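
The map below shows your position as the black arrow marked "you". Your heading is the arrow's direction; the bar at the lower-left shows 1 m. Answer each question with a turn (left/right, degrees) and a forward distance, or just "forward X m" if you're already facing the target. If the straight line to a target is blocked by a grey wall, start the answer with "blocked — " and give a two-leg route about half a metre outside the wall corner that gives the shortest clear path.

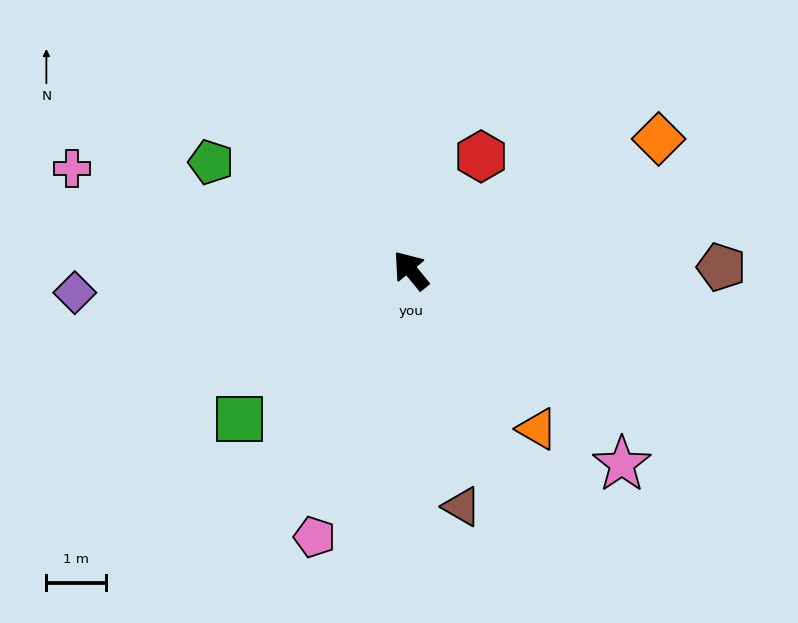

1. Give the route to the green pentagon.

turn left 22°, forward 3.8 m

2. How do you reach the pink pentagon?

turn left 121°, forward 4.8 m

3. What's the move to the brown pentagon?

turn right 129°, forward 5.2 m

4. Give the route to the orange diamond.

turn right 101°, forward 4.7 m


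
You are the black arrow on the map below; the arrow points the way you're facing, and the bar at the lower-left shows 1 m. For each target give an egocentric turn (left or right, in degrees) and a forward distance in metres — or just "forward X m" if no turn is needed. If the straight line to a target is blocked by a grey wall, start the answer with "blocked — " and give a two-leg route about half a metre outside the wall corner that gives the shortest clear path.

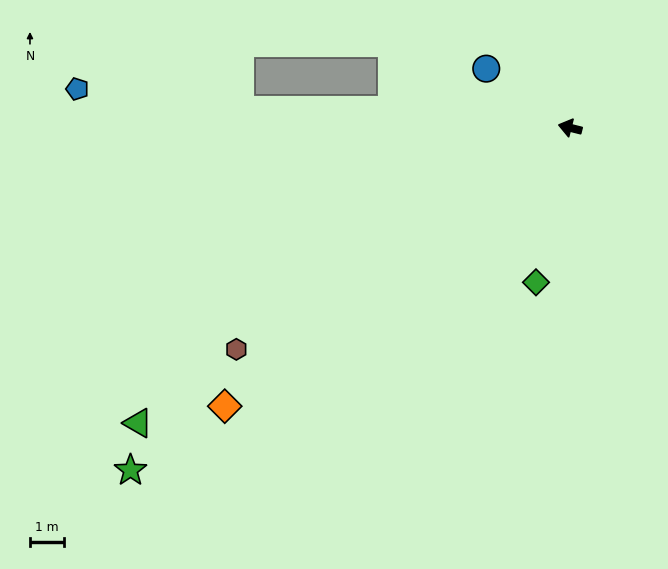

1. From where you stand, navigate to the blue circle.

turn right 21°, forward 3.1 m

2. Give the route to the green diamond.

turn left 92°, forward 4.7 m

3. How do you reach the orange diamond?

turn left 53°, forward 13.2 m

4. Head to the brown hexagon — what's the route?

turn left 48°, forward 11.9 m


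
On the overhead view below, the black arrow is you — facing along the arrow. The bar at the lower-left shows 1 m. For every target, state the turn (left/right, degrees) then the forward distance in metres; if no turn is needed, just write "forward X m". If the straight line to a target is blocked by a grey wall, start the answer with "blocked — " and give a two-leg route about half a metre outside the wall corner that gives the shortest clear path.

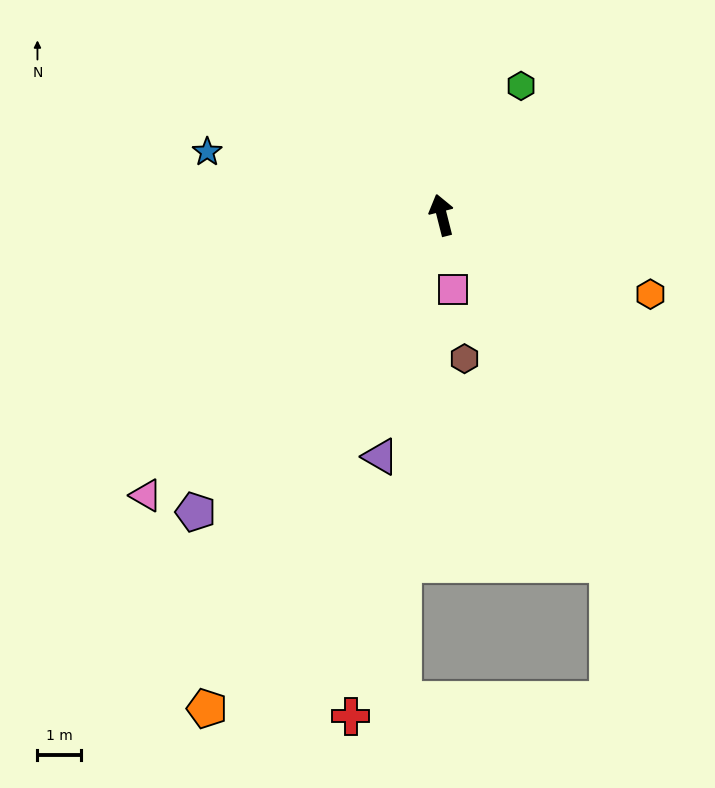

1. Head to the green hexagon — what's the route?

turn right 46°, forward 3.5 m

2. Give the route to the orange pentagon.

turn left 140°, forward 12.4 m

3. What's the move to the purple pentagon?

turn left 126°, forward 8.8 m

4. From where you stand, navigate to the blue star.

turn left 61°, forward 5.5 m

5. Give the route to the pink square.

turn left 174°, forward 1.7 m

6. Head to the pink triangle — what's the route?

turn left 119°, forward 9.3 m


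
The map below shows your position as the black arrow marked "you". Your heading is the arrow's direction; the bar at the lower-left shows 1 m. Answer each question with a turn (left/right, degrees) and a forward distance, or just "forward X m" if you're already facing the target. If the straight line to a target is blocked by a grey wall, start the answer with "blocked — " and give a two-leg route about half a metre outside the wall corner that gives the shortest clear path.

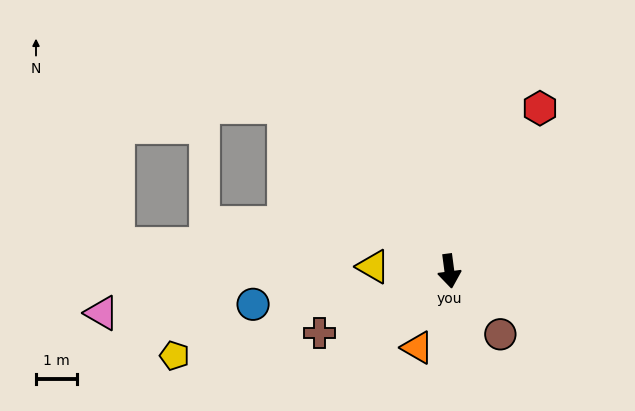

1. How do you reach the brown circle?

turn left 31°, forward 2.0 m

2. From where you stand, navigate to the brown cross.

turn right 72°, forward 3.5 m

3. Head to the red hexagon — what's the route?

turn left 143°, forward 4.5 m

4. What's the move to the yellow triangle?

turn right 101°, forward 1.8 m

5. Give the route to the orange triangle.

turn right 30°, forward 2.0 m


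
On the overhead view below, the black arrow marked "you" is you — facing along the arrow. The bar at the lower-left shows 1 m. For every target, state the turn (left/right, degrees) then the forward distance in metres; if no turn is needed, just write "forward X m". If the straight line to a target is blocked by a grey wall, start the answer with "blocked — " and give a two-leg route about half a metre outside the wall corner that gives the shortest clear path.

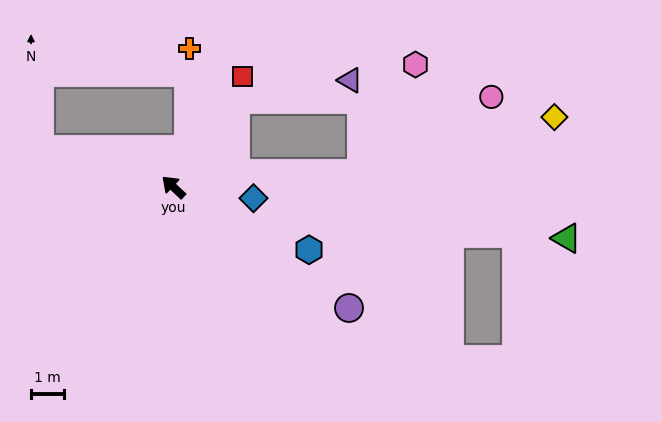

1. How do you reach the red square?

turn right 79°, forward 4.0 m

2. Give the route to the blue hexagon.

turn right 162°, forward 4.5 m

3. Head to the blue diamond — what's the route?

turn right 145°, forward 2.4 m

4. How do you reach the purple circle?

turn right 171°, forward 6.4 m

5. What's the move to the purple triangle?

blocked — turn right 83°, forward 3.2 m, then turn right 44°, forward 3.5 m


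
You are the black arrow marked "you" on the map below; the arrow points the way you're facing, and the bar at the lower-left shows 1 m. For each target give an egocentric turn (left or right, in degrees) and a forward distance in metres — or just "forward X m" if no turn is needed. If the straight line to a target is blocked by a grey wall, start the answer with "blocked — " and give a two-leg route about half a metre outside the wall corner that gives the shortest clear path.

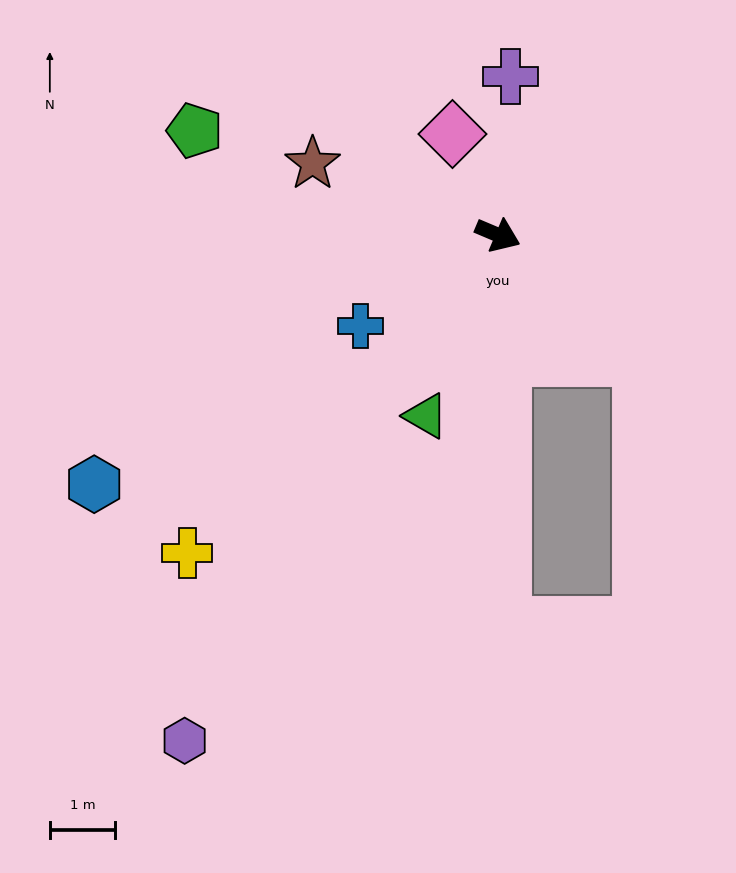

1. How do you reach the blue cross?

turn right 124°, forward 2.5 m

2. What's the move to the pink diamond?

turn left 137°, forward 1.7 m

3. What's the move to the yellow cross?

turn right 111°, forward 6.8 m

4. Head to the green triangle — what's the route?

turn right 89°, forward 3.0 m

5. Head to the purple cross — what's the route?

turn left 108°, forward 2.4 m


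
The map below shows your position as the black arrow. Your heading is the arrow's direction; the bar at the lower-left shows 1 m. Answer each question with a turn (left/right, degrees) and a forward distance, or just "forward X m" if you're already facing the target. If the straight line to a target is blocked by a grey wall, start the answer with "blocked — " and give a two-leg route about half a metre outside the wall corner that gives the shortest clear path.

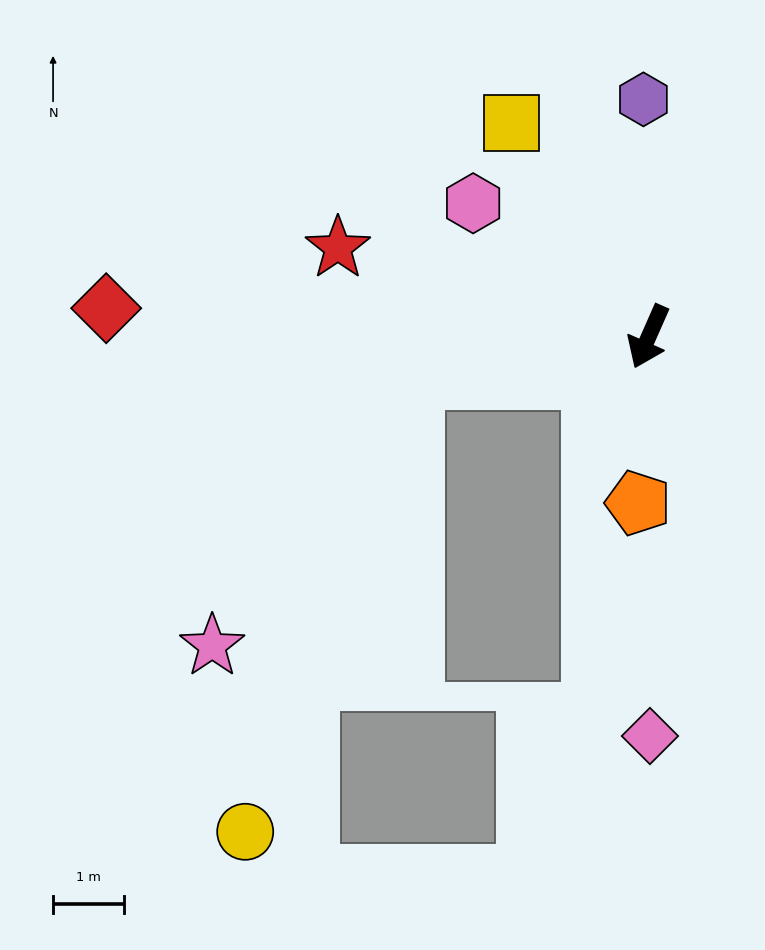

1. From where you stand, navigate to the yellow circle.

blocked — turn right 56°, forward 3.3 m, then turn left 59°, forward 6.8 m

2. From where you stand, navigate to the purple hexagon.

turn right 155°, forward 3.3 m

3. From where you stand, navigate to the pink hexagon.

turn right 103°, forward 3.1 m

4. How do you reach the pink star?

blocked — turn right 56°, forward 3.3 m, then turn left 43°, forward 4.7 m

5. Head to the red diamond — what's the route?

turn right 69°, forward 7.6 m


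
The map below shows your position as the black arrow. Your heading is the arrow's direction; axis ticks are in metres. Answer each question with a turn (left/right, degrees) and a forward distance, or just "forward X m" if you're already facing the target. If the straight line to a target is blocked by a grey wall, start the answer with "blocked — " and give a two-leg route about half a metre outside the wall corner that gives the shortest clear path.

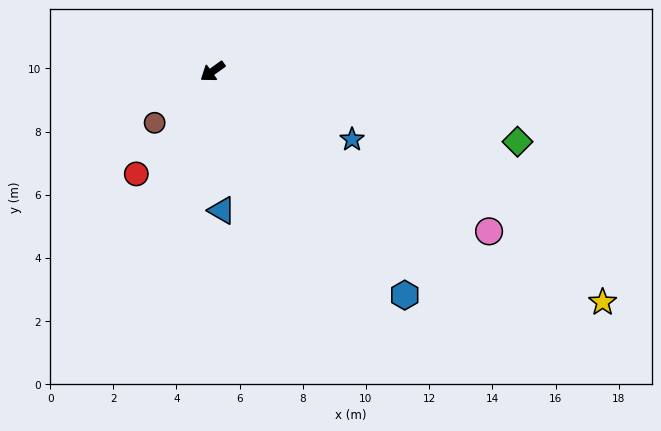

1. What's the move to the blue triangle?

turn left 58°, forward 4.4 m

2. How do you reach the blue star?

turn left 118°, forward 4.9 m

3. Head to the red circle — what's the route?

turn left 18°, forward 4.0 m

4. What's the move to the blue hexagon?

turn left 95°, forward 9.3 m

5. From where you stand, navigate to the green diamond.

turn left 131°, forward 9.9 m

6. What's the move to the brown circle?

turn left 6°, forward 2.5 m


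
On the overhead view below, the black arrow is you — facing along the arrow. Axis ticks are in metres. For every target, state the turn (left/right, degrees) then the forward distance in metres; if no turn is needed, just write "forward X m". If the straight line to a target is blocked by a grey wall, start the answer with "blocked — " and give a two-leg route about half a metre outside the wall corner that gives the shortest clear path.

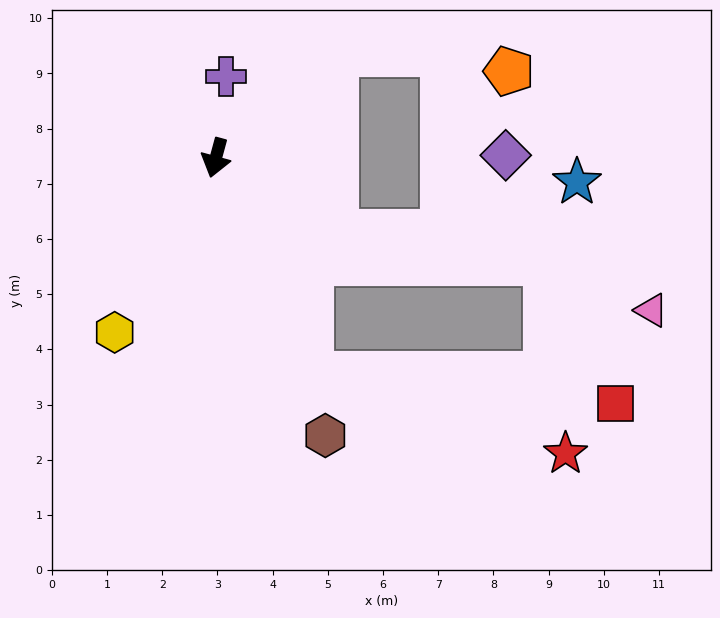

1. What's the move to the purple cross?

turn right 172°, forward 1.5 m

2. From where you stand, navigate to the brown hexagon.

turn left 37°, forward 5.4 m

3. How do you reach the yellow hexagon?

turn right 15°, forward 3.7 m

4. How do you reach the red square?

blocked — turn left 39°, forward 4.3 m, then turn left 61°, forward 5.6 m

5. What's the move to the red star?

blocked — turn left 39°, forward 4.3 m, then turn left 49°, forward 4.8 m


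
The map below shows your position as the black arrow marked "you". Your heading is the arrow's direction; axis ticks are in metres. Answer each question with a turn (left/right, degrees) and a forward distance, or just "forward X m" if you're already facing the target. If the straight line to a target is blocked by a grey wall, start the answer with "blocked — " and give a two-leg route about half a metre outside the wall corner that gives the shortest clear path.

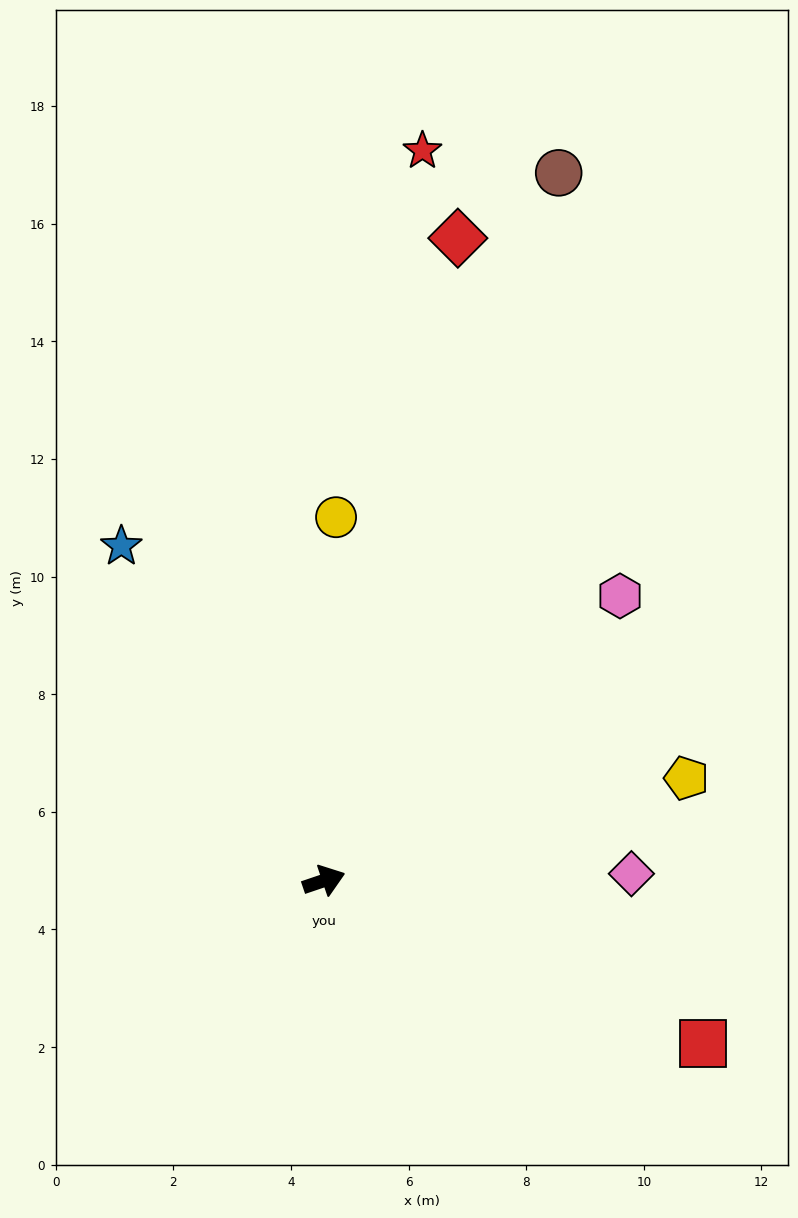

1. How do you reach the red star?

turn left 64°, forward 12.5 m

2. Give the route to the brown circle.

turn left 53°, forward 12.7 m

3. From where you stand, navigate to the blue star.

turn left 102°, forward 6.6 m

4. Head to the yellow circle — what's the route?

turn left 69°, forward 6.2 m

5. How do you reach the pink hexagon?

turn left 25°, forward 7.0 m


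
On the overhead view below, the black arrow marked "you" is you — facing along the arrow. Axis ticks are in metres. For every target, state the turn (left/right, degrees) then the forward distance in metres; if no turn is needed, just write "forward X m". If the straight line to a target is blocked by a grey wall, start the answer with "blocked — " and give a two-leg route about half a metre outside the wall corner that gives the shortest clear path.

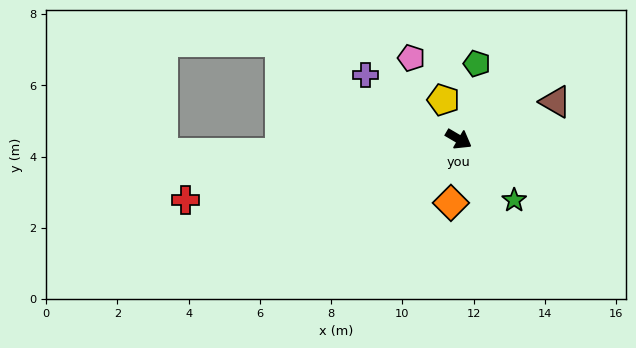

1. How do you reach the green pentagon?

turn left 107°, forward 2.2 m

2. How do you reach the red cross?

turn right 137°, forward 7.9 m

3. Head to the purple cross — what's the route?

turn left 176°, forward 3.2 m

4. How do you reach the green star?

turn right 17°, forward 2.3 m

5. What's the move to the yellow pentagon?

turn left 142°, forward 1.2 m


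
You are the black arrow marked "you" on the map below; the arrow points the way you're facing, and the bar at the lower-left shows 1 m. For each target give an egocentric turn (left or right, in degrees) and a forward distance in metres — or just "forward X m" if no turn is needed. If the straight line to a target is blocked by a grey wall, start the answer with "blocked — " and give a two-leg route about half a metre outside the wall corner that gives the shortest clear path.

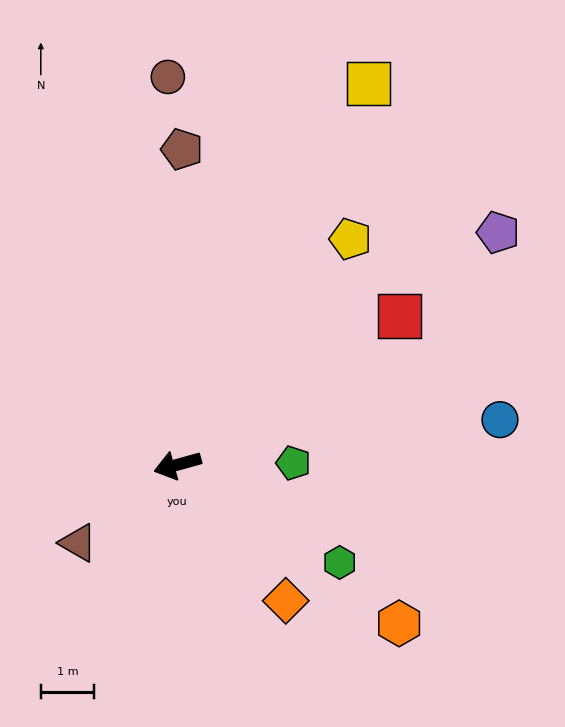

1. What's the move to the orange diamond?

turn left 113°, forward 3.3 m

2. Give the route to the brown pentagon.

turn right 106°, forward 5.9 m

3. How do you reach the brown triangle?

turn left 23°, forward 2.4 m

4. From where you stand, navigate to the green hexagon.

turn left 133°, forward 3.6 m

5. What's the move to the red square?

turn right 162°, forward 5.0 m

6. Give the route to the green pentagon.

turn left 165°, forward 2.2 m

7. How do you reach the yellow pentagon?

turn right 143°, forward 5.4 m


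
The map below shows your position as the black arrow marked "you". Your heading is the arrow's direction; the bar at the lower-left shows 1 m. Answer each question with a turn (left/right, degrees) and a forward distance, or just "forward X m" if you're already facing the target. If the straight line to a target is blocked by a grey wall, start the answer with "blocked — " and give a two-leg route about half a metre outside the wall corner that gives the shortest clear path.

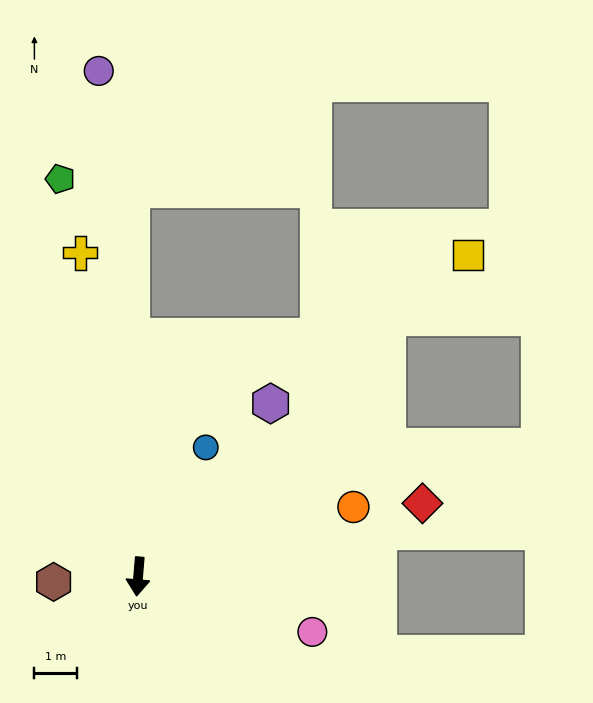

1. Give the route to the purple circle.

turn right 171°, forward 12.0 m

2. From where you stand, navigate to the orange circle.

turn left 113°, forward 5.3 m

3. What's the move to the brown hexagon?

turn right 82°, forward 2.0 m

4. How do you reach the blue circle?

turn left 157°, forward 3.4 m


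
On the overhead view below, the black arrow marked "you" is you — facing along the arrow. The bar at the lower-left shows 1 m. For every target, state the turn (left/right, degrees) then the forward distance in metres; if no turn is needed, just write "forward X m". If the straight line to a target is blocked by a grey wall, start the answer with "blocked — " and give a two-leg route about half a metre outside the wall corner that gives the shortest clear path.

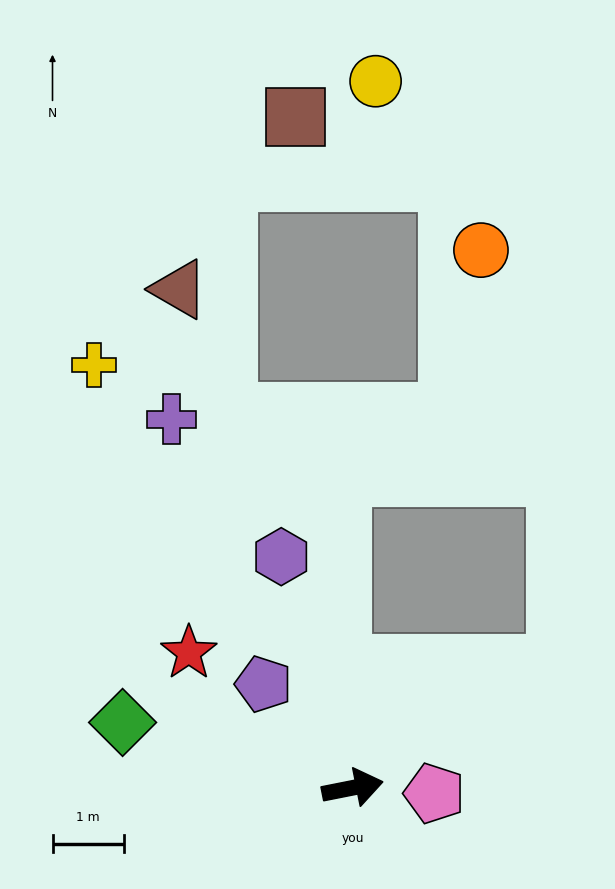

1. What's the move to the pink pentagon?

turn right 15°, forward 1.2 m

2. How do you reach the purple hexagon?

turn left 96°, forward 3.4 m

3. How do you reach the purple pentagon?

turn left 119°, forward 1.9 m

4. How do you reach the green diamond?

turn left 153°, forward 3.4 m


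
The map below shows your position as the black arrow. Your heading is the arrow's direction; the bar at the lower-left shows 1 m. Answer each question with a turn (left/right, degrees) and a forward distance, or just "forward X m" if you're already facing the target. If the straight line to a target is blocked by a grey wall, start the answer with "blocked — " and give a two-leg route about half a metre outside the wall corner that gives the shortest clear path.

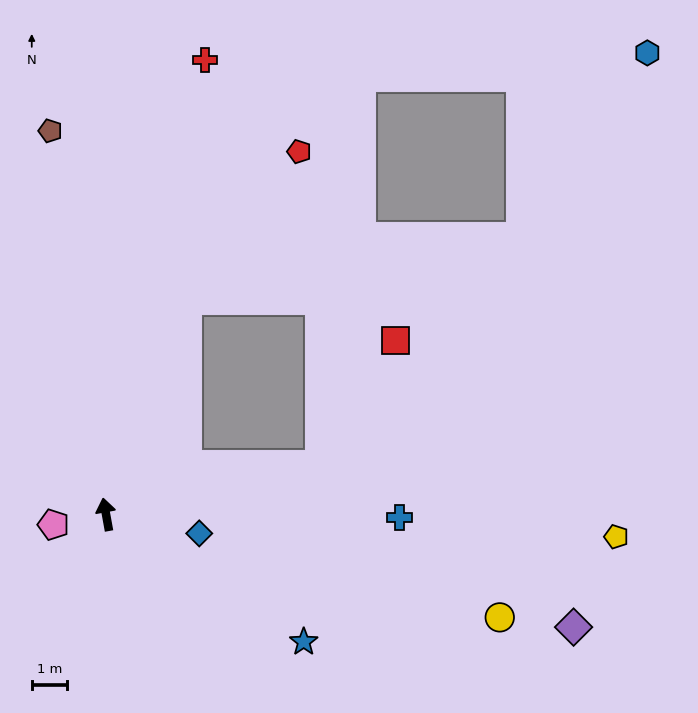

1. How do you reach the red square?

blocked — turn right 87°, forward 6.2 m, then turn left 46°, forward 4.1 m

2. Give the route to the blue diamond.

turn right 112°, forward 2.7 m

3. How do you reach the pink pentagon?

turn left 91°, forward 1.5 m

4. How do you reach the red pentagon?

blocked — turn right 31°, forward 6.5 m, then turn right 16°, forward 5.3 m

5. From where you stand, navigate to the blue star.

turn right 133°, forward 6.6 m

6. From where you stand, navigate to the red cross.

turn right 23°, forward 13.1 m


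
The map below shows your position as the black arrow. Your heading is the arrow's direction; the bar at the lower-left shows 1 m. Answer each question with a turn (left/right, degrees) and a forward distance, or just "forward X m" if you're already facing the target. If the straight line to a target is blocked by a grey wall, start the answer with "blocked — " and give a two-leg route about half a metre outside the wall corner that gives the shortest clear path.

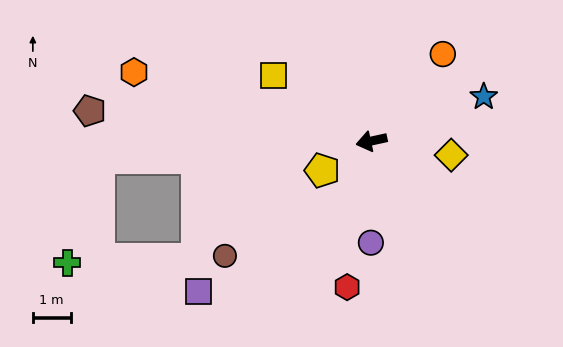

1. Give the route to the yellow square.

turn right 46°, forward 3.1 m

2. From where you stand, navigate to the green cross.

blocked — turn right 9°, forward 7.2 m, then turn left 70°, forward 2.9 m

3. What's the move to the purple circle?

turn left 77°, forward 2.7 m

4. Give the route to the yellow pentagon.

turn left 19°, forward 1.5 m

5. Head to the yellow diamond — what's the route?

turn left 158°, forward 2.1 m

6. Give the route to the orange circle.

turn right 142°, forward 3.0 m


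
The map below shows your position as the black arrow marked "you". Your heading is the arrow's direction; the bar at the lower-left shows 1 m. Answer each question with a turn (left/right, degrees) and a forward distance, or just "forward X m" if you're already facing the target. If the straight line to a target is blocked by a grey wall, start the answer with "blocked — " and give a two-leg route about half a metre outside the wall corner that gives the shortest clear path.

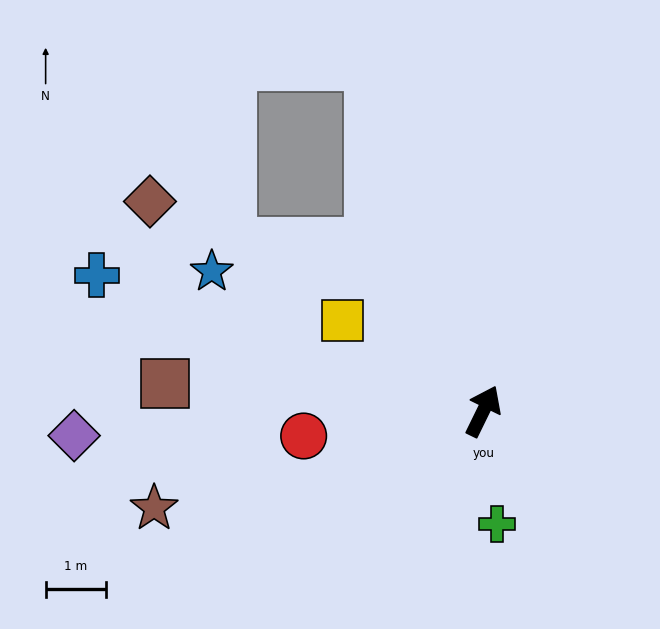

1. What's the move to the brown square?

turn left 111°, forward 5.3 m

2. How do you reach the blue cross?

turn left 97°, forward 6.8 m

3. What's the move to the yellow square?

turn left 83°, forward 2.8 m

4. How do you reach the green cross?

turn right 147°, forward 1.9 m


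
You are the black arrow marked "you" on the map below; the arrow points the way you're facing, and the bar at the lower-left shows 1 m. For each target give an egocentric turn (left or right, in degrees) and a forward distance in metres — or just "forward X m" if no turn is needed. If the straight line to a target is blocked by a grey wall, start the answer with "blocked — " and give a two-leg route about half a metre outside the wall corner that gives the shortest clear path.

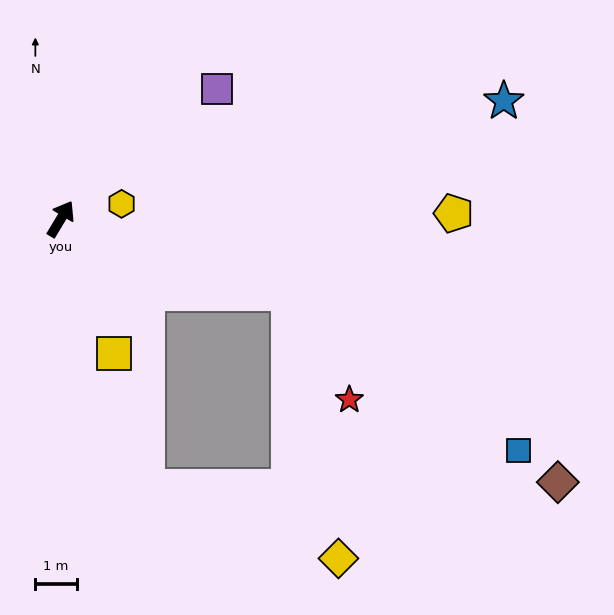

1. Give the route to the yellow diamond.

blocked — turn right 77°, forward 5.8 m, then turn right 61°, forward 6.5 m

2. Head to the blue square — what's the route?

blocked — turn right 77°, forward 5.8 m, then turn right 16°, forward 6.7 m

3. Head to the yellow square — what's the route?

turn right 127°, forward 3.5 m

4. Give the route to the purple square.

turn right 19°, forward 4.9 m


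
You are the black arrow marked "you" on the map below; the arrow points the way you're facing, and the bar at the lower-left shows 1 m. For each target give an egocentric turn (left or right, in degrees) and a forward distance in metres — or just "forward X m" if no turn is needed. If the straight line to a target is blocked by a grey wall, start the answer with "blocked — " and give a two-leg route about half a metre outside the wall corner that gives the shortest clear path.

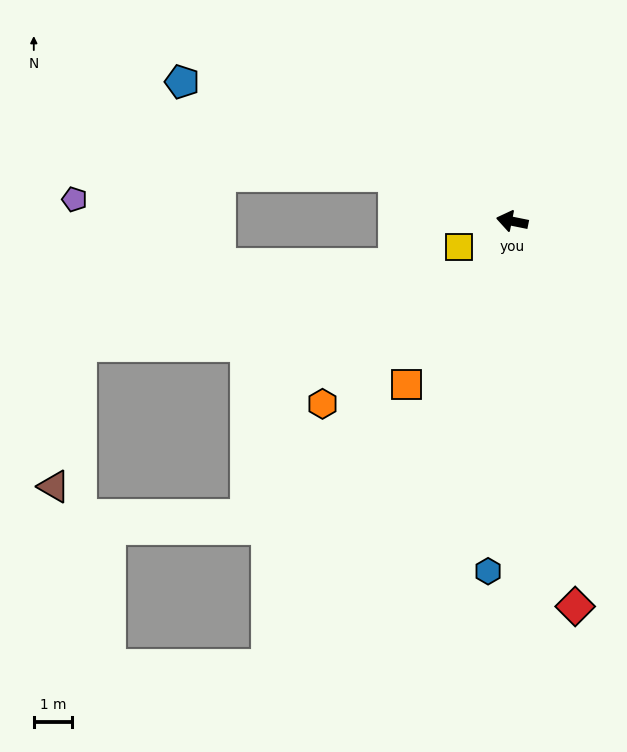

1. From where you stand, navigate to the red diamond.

turn left 111°, forward 10.2 m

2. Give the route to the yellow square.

turn left 37°, forward 1.6 m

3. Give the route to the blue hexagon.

turn left 97°, forward 9.2 m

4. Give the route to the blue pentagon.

turn right 11°, forward 9.4 m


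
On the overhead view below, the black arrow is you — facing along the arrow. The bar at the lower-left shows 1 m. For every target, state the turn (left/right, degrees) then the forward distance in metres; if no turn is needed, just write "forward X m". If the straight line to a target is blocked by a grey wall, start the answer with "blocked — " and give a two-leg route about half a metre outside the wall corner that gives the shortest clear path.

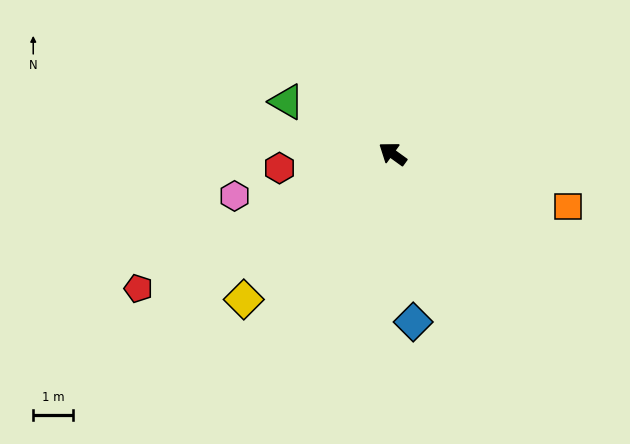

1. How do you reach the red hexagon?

turn left 43°, forward 2.9 m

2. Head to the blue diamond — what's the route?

turn left 133°, forward 4.2 m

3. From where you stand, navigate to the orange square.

turn right 161°, forward 4.6 m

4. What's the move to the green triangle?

turn left 10°, forward 3.0 m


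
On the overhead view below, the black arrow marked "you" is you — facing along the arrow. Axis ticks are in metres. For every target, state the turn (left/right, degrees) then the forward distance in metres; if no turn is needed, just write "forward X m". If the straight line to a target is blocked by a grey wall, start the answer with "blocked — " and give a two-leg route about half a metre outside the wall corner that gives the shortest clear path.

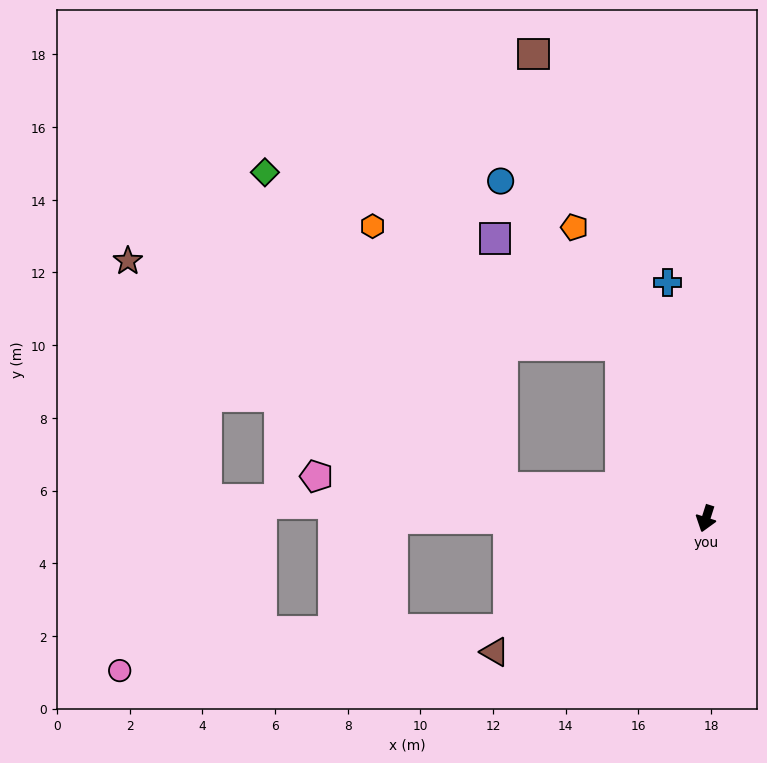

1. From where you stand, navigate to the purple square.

blocked — turn right 136°, forward 5.3 m, then turn left 23°, forward 4.5 m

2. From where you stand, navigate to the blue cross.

turn right 153°, forward 6.6 m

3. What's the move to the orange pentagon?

turn right 138°, forward 8.8 m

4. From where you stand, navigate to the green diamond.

blocked — turn right 81°, forward 5.7 m, then turn right 44°, forward 10.9 m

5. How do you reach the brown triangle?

turn right 40°, forward 6.9 m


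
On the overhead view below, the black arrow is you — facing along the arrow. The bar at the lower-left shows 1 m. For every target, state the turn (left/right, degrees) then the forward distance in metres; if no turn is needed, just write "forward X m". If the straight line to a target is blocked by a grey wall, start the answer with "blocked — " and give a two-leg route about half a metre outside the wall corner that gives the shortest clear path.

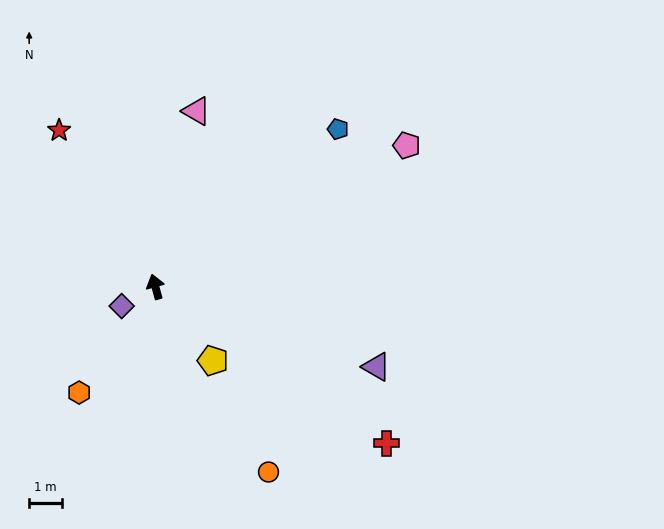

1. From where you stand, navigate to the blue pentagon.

turn right 65°, forward 7.3 m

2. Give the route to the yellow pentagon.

turn right 157°, forward 2.8 m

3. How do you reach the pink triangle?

turn right 29°, forward 5.5 m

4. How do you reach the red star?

turn left 16°, forward 5.5 m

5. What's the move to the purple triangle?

turn right 125°, forward 7.1 m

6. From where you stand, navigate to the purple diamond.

turn left 105°, forward 1.2 m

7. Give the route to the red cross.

turn right 139°, forward 8.4 m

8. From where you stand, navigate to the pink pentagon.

turn right 76°, forward 8.7 m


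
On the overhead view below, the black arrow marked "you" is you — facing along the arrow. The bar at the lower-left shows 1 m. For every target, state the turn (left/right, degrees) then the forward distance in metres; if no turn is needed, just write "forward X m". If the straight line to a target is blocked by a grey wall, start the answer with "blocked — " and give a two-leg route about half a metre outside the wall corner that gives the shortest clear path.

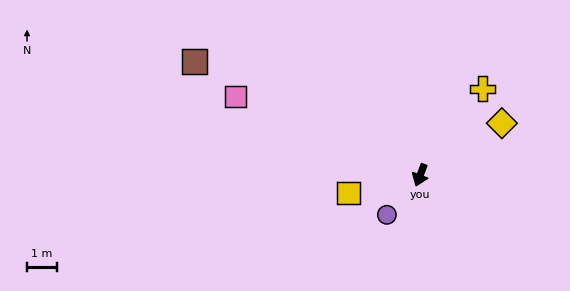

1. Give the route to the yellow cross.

turn left 165°, forward 3.5 m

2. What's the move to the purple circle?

turn right 19°, forward 1.7 m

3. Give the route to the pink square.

turn right 92°, forward 6.7 m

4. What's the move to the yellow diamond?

turn left 143°, forward 3.2 m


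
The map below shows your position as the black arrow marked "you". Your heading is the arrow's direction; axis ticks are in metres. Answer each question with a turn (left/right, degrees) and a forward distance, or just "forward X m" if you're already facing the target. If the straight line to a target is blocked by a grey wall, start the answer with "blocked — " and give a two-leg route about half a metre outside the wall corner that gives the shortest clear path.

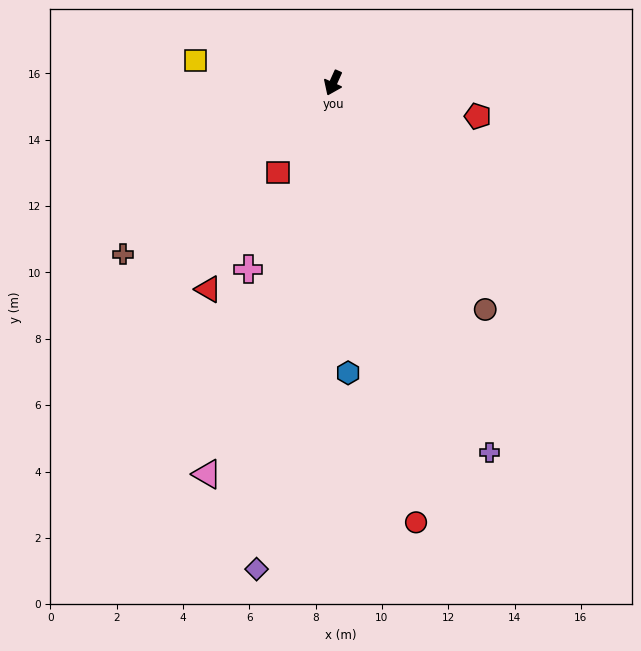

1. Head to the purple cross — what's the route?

turn left 47°, forward 12.1 m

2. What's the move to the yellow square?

turn right 75°, forward 4.2 m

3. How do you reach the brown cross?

turn right 27°, forward 8.2 m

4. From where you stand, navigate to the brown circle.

turn left 58°, forward 8.2 m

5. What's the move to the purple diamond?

turn left 15°, forward 14.8 m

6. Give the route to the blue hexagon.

turn left 27°, forward 8.8 m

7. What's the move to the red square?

turn right 7°, forward 3.2 m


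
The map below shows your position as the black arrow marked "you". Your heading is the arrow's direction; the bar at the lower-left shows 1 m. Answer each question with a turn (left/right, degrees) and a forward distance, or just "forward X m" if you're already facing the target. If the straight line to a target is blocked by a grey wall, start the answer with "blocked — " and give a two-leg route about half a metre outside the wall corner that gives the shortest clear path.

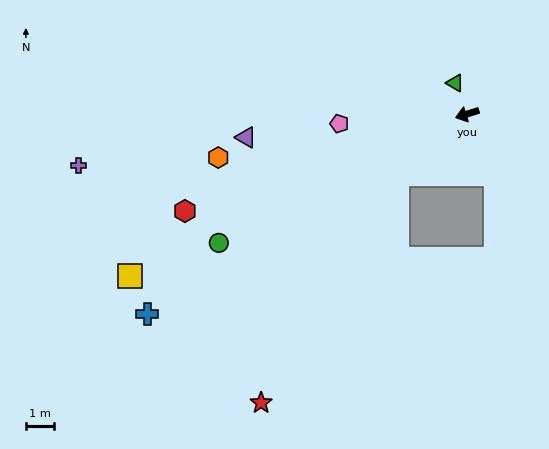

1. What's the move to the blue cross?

turn left 15°, forward 13.5 m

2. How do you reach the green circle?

turn left 10°, forward 10.0 m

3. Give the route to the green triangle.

turn right 86°, forward 1.2 m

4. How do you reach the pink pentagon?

turn right 13°, forward 4.6 m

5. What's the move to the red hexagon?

forward 10.6 m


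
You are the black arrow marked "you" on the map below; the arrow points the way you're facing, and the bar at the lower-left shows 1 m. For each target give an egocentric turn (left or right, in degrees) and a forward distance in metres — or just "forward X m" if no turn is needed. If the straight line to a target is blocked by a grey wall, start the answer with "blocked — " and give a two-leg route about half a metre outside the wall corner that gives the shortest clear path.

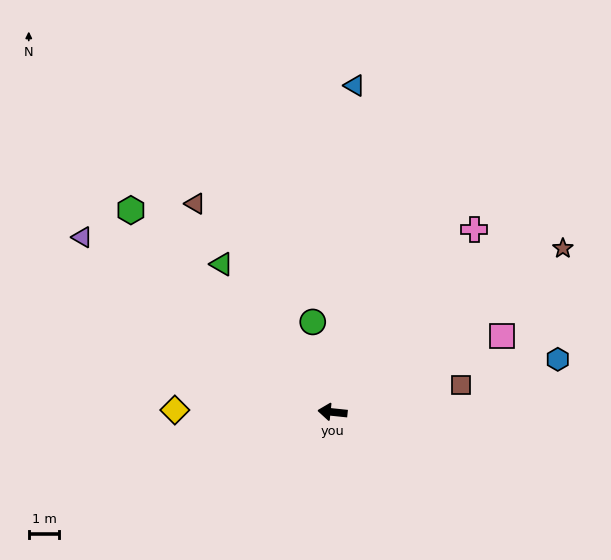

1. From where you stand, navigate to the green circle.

turn right 72°, forward 3.0 m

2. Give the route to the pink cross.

turn right 122°, forward 7.5 m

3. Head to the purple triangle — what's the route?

turn right 29°, forward 9.9 m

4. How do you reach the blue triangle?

turn right 88°, forward 10.6 m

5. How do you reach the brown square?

turn right 162°, forward 4.3 m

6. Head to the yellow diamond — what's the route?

turn left 5°, forward 5.1 m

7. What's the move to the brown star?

turn right 139°, forward 9.2 m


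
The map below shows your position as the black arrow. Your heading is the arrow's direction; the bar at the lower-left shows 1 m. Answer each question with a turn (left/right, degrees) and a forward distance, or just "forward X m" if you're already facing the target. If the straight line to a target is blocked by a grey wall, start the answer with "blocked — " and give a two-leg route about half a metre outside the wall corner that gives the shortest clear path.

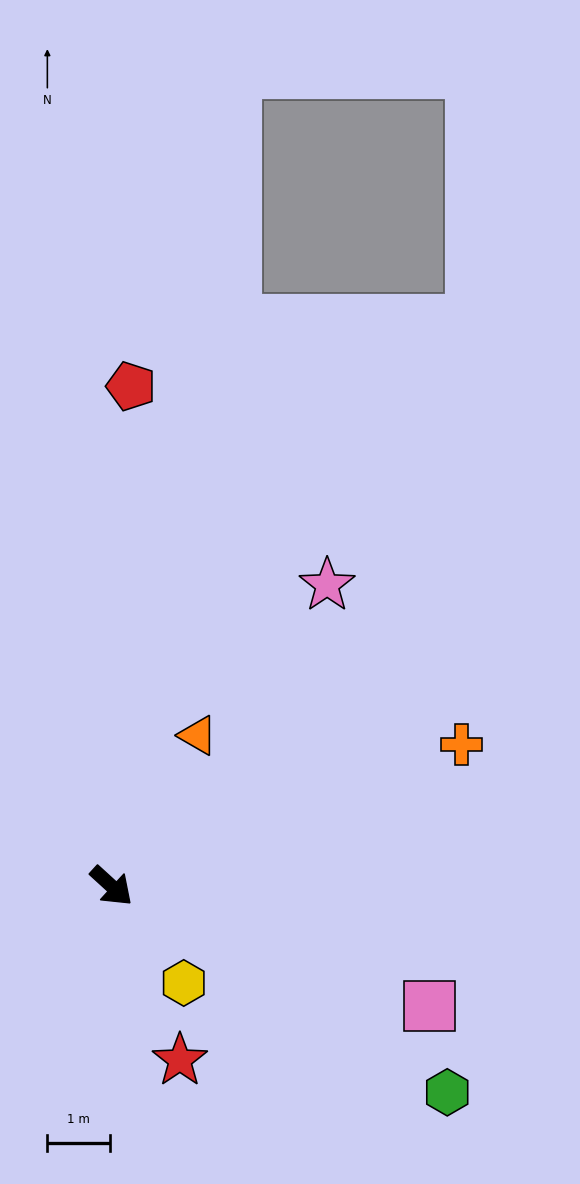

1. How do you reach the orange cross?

turn left 64°, forward 6.0 m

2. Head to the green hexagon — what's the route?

turn left 11°, forward 6.3 m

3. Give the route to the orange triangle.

turn left 103°, forward 2.8 m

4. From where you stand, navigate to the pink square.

turn left 22°, forward 5.4 m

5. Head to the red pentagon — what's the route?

turn left 130°, forward 7.9 m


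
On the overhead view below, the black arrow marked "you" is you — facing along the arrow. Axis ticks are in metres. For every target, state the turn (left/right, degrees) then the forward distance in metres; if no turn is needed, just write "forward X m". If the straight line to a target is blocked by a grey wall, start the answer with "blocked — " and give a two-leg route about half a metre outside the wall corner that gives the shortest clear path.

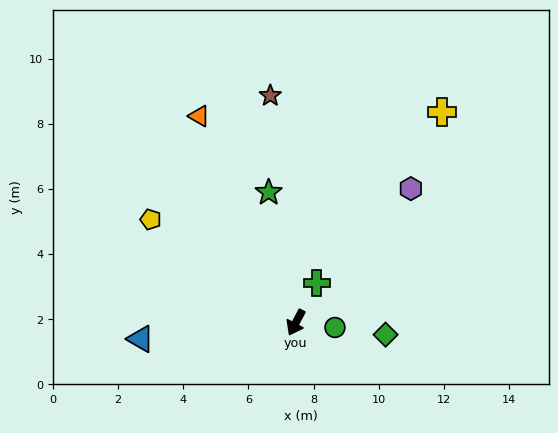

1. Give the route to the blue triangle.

turn right 56°, forward 4.8 m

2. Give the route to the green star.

turn right 140°, forward 4.1 m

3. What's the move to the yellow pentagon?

turn right 98°, forward 5.5 m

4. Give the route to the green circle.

turn left 111°, forward 1.2 m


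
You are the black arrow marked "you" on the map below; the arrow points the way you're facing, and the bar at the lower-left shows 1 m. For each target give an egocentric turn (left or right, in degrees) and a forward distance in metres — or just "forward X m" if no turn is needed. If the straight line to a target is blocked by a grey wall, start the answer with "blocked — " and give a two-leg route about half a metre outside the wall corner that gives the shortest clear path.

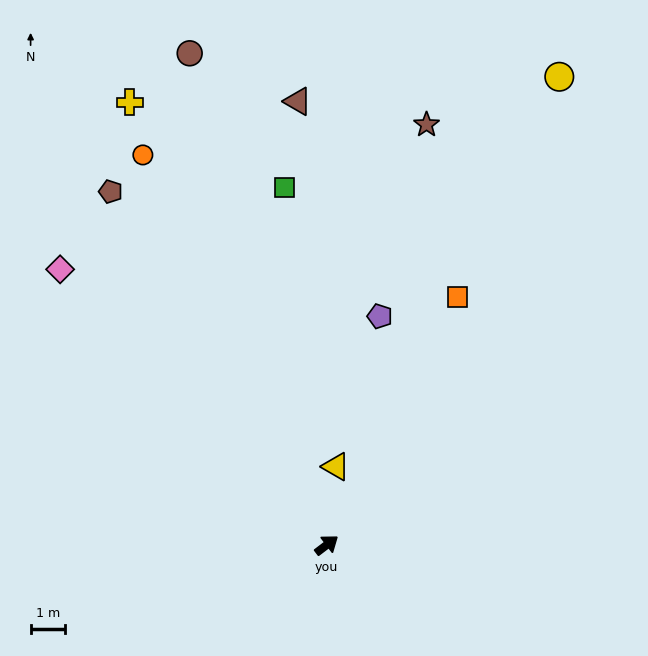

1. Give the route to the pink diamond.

turn left 97°, forward 11.2 m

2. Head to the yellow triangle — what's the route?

turn left 46°, forward 2.3 m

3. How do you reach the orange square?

turn left 25°, forward 8.2 m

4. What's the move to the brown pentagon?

turn left 84°, forward 12.1 m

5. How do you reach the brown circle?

turn left 68°, forward 14.9 m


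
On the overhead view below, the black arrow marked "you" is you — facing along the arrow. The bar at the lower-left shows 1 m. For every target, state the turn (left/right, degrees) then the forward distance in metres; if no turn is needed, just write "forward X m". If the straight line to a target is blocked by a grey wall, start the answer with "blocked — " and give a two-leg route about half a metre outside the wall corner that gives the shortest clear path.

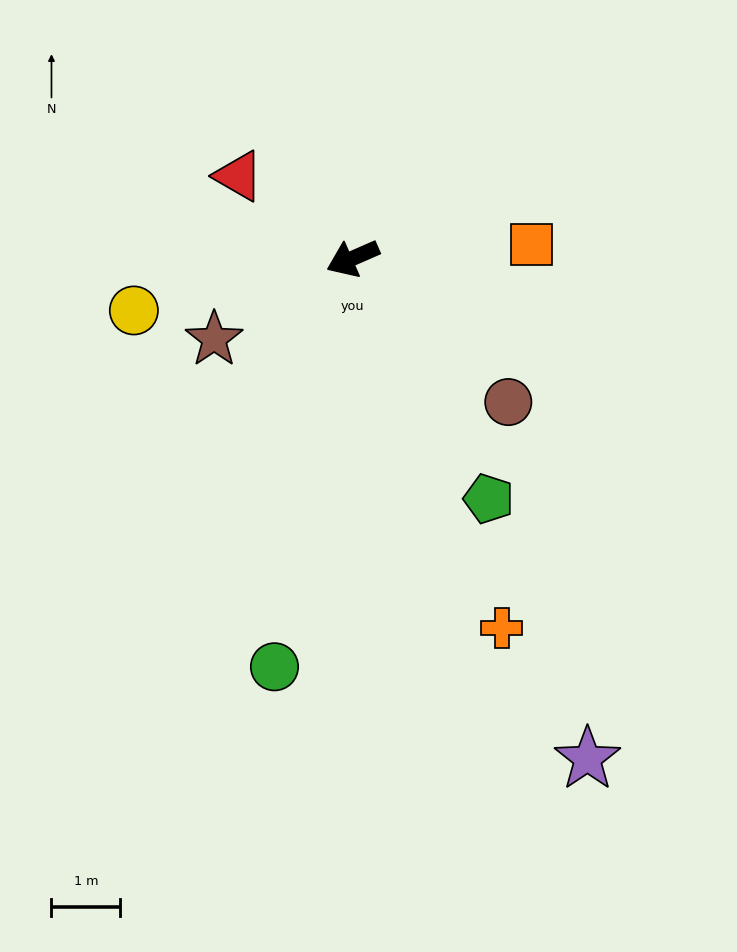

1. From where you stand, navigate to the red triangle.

turn right 59°, forward 2.0 m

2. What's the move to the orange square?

turn left 161°, forward 2.6 m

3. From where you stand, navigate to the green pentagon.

turn left 96°, forward 4.0 m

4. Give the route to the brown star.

turn left 7°, forward 2.3 m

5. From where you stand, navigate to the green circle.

turn left 56°, forward 6.0 m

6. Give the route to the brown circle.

turn left 114°, forward 3.1 m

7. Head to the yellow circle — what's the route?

turn right 10°, forward 3.3 m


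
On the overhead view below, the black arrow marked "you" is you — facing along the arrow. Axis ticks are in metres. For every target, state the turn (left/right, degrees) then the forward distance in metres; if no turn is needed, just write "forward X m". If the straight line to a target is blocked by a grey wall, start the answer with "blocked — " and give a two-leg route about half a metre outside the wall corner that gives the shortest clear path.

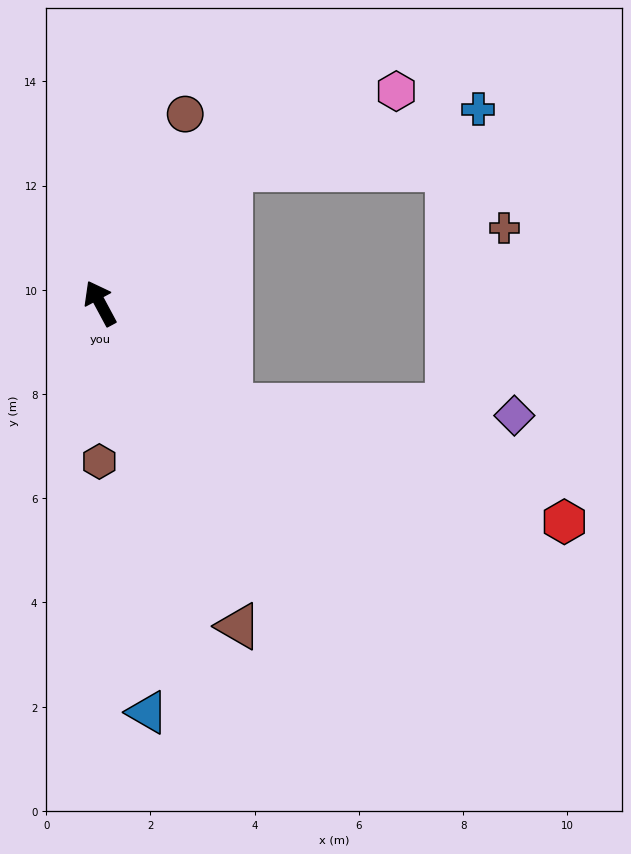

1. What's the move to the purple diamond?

blocked — turn right 156°, forward 3.2 m, then turn left 36°, forward 5.4 m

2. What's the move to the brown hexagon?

turn left 151°, forward 3.0 m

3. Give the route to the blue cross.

blocked — turn right 73°, forward 3.6 m, then turn right 31°, forward 4.9 m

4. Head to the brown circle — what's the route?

turn right 52°, forward 4.0 m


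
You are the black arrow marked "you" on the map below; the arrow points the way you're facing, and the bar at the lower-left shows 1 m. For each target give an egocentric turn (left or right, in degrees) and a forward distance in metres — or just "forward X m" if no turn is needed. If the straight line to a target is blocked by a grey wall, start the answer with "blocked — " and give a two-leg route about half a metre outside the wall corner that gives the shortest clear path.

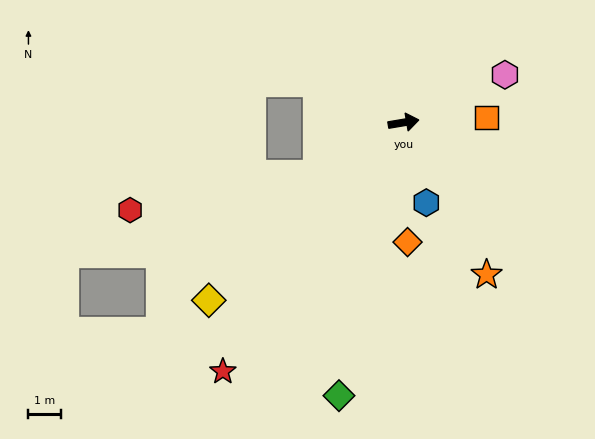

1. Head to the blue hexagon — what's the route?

turn right 84°, forward 2.6 m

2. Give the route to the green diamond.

turn right 113°, forward 8.6 m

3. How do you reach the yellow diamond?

turn right 147°, forward 8.1 m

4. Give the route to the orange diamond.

turn right 98°, forward 3.7 m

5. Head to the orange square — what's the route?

turn right 6°, forward 2.5 m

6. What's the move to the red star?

turn right 136°, forward 9.4 m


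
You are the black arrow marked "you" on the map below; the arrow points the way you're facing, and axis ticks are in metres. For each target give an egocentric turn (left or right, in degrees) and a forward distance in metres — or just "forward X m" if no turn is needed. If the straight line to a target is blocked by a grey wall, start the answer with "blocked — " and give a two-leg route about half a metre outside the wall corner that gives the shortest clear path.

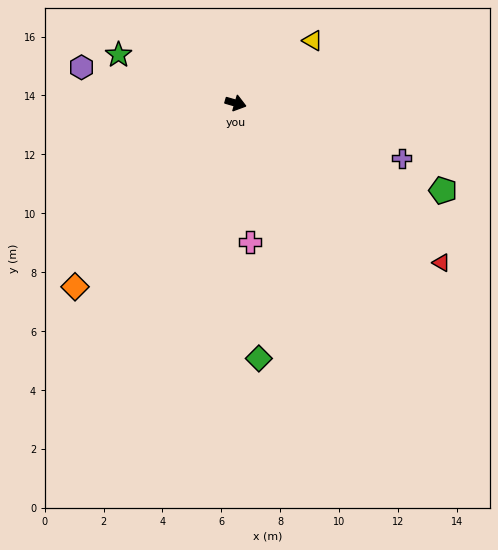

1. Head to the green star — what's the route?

turn left 174°, forward 4.3 m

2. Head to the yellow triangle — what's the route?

turn left 55°, forward 3.4 m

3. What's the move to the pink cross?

turn right 68°, forward 4.7 m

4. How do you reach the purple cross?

turn right 2°, forward 5.9 m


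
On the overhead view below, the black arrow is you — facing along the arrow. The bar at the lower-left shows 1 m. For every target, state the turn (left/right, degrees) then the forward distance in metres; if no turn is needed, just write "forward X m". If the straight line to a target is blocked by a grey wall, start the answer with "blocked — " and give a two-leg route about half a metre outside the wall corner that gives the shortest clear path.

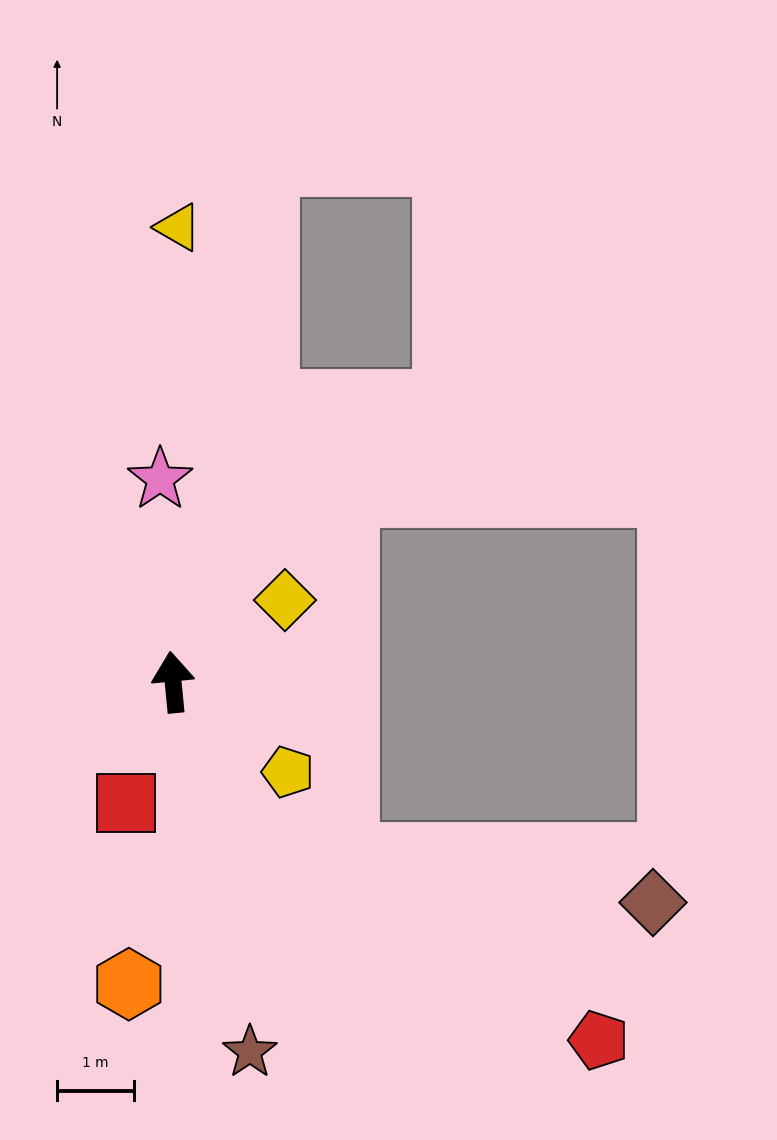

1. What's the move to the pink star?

forward 2.6 m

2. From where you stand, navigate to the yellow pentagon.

turn right 134°, forward 1.9 m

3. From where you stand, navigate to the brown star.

turn right 174°, forward 4.9 m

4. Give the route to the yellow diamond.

turn right 59°, forward 1.8 m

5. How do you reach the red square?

turn left 153°, forward 1.7 m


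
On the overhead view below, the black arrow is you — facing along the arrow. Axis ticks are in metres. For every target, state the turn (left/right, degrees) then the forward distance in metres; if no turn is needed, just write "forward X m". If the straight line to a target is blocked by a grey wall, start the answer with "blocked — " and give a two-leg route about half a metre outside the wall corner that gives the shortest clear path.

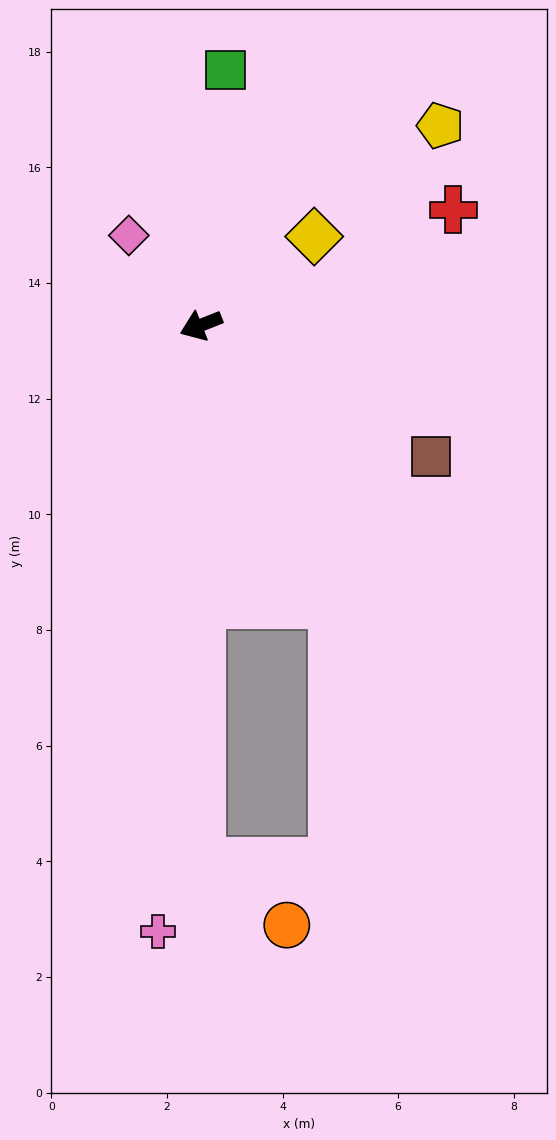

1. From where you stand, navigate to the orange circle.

blocked — turn left 68°, forward 9.3 m, then turn left 54°, forward 1.8 m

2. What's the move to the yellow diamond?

turn right 164°, forward 2.5 m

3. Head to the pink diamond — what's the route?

turn right 73°, forward 2.0 m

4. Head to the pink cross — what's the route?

turn left 64°, forward 10.5 m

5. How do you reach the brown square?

turn left 129°, forward 4.6 m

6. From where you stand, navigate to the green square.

turn right 117°, forward 4.4 m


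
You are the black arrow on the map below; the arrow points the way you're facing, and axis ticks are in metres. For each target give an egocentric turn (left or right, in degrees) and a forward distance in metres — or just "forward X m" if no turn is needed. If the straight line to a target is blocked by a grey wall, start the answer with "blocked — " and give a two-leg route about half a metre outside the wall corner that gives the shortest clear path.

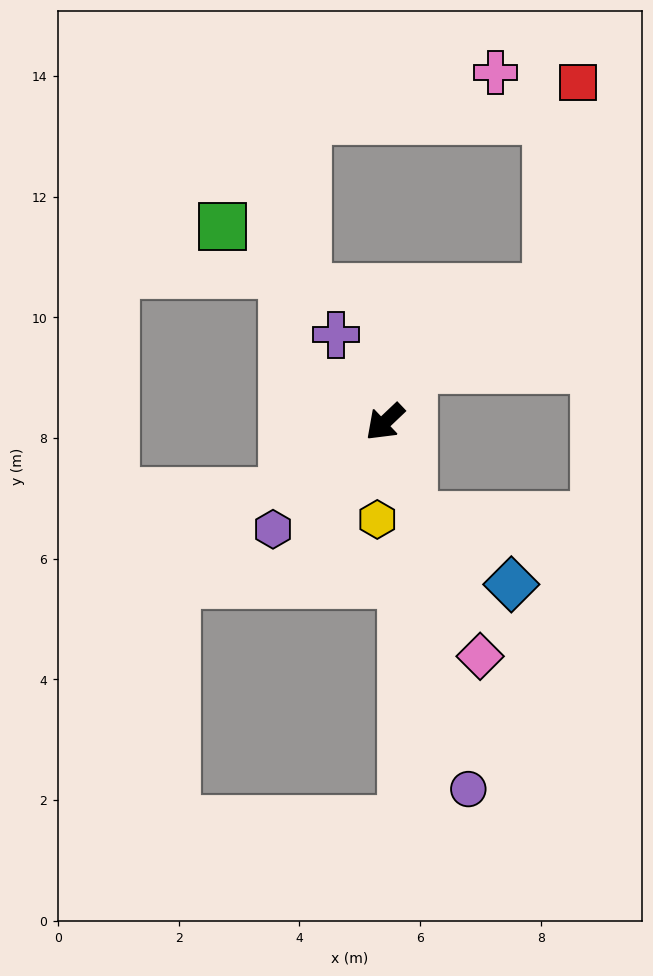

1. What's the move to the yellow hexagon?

turn left 42°, forward 1.6 m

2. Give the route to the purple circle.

turn left 59°, forward 6.2 m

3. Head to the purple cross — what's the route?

turn right 104°, forward 1.7 m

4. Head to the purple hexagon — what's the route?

forward 2.6 m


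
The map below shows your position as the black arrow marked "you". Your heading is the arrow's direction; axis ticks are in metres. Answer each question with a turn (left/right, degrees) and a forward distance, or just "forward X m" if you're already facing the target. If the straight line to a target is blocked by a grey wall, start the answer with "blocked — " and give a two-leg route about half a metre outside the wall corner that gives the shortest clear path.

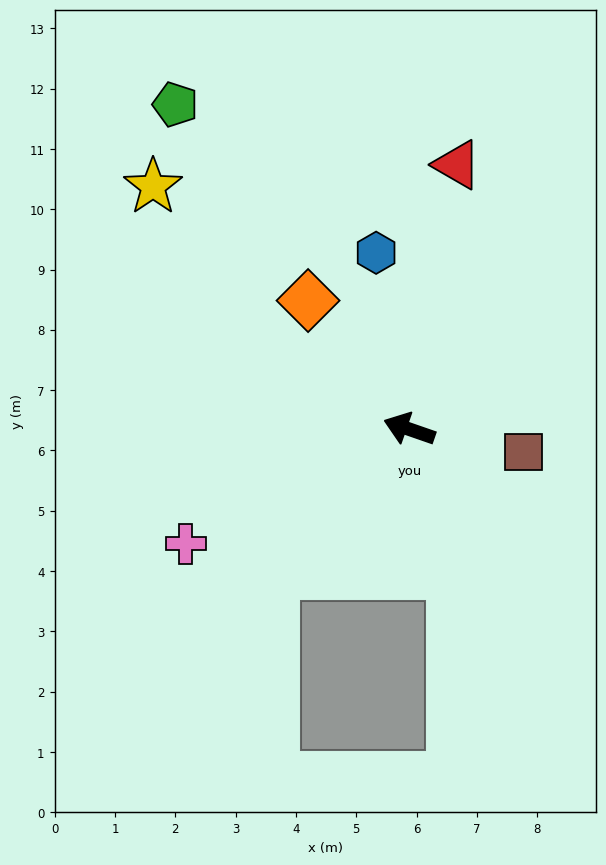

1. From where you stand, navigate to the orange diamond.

turn right 33°, forward 2.7 m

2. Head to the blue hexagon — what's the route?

turn right 60°, forward 3.0 m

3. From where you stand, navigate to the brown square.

turn right 172°, forward 1.9 m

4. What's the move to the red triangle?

turn right 81°, forward 4.5 m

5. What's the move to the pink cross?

turn left 46°, forward 4.2 m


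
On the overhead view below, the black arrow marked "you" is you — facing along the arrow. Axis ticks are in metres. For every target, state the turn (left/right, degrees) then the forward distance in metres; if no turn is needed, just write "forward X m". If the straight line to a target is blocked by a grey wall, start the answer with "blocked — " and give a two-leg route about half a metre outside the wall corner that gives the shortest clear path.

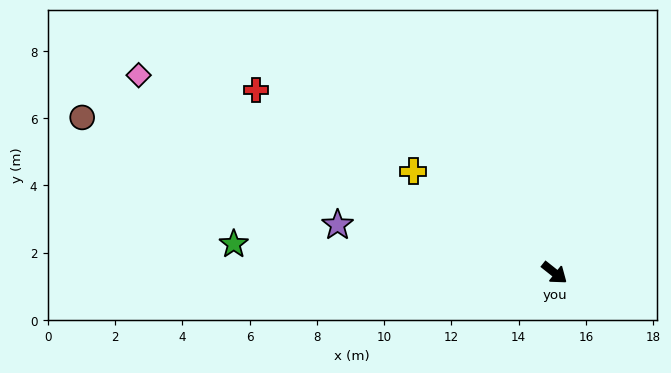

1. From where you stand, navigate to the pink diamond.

turn right 167°, forward 13.7 m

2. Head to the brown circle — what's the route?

turn right 160°, forward 14.8 m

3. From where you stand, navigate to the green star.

turn right 147°, forward 9.6 m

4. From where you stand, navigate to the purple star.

turn right 154°, forward 6.6 m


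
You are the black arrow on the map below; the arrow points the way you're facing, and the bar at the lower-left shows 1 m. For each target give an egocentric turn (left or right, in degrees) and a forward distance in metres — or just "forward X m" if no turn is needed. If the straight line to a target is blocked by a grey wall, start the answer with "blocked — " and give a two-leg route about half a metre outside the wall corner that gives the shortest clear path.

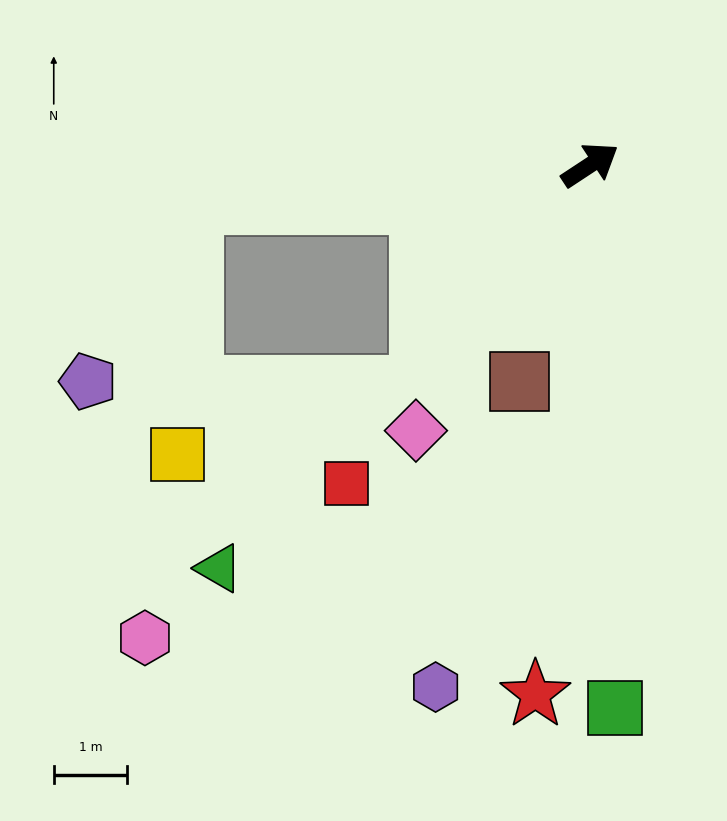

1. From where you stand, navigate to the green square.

turn right 121°, forward 7.4 m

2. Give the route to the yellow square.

blocked — turn left 152°, forward 5.5 m, then turn left 81°, forward 3.4 m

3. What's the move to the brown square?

turn right 141°, forward 3.1 m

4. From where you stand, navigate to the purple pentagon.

blocked — turn left 152°, forward 5.5 m, then turn left 54°, forward 2.8 m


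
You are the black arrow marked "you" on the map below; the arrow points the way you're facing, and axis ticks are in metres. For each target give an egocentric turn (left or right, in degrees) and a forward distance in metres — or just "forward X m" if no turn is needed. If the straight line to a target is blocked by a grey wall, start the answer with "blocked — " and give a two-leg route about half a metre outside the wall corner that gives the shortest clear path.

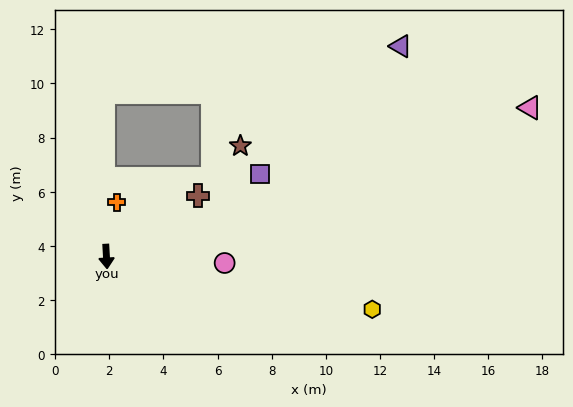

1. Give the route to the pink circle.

turn left 84°, forward 4.4 m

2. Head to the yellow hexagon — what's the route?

turn left 76°, forward 10.0 m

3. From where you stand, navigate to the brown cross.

turn left 120°, forward 4.1 m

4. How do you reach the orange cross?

turn left 166°, forward 2.0 m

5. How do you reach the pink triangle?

turn left 106°, forward 16.6 m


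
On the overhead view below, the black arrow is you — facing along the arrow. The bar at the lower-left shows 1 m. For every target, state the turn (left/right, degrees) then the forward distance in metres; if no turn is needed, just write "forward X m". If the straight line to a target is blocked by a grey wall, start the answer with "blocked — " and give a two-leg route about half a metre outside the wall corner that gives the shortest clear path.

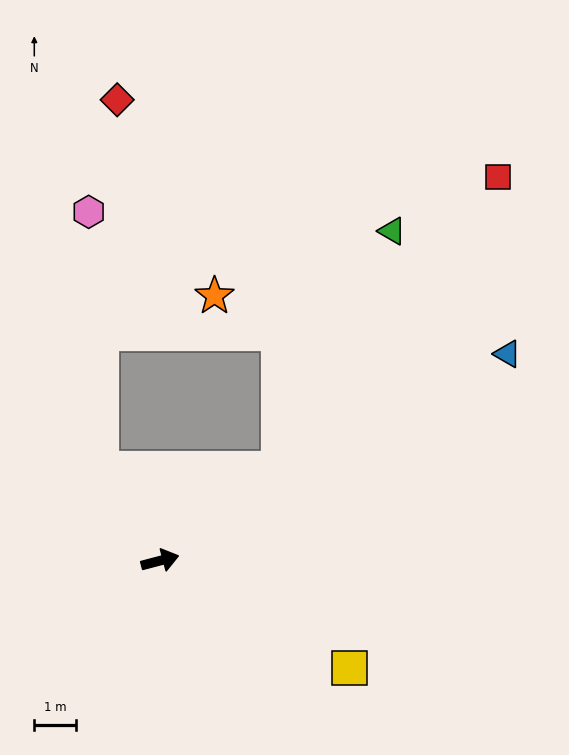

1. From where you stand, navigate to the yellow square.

turn right 44°, forward 5.2 m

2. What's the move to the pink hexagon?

blocked — turn left 108°, forward 2.6 m, then turn right 30°, forward 6.2 m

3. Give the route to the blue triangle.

turn left 16°, forward 9.7 m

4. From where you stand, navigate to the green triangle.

blocked — turn left 23°, forward 3.6 m, then turn left 27°, forward 6.3 m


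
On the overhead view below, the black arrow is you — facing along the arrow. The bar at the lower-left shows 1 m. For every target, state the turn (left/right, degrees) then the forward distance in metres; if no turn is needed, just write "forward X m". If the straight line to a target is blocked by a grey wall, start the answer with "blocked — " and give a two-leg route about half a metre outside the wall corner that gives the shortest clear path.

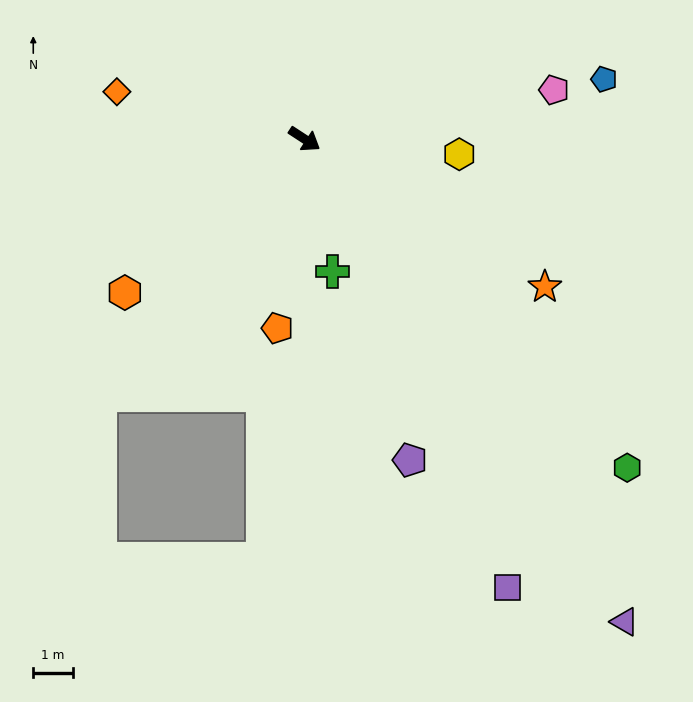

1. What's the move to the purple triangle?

turn right 23°, forward 14.8 m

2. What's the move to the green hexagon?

turn right 12°, forward 11.7 m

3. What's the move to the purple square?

turn right 33°, forward 12.5 m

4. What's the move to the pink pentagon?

turn left 44°, forward 6.5 m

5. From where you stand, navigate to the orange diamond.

turn right 161°, forward 4.9 m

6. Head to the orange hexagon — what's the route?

turn right 106°, forward 6.0 m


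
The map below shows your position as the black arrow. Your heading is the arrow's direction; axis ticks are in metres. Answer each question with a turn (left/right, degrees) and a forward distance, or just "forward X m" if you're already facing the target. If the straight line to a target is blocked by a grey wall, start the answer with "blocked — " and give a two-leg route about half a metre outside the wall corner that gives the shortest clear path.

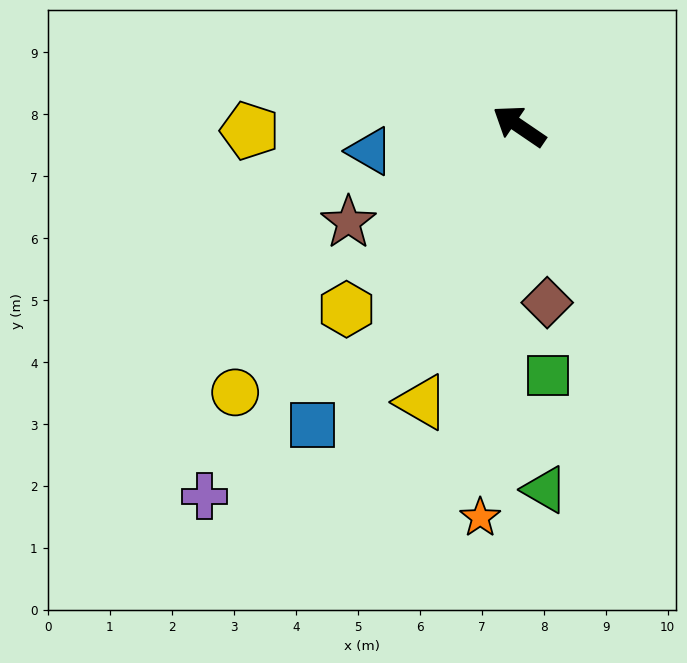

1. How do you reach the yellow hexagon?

turn left 81°, forward 4.1 m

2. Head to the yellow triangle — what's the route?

turn left 105°, forward 4.7 m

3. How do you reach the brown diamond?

turn left 133°, forward 2.9 m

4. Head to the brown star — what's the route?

turn left 64°, forward 3.2 m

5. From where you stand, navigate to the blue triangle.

turn left 44°, forward 2.4 m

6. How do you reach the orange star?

turn left 119°, forward 6.3 m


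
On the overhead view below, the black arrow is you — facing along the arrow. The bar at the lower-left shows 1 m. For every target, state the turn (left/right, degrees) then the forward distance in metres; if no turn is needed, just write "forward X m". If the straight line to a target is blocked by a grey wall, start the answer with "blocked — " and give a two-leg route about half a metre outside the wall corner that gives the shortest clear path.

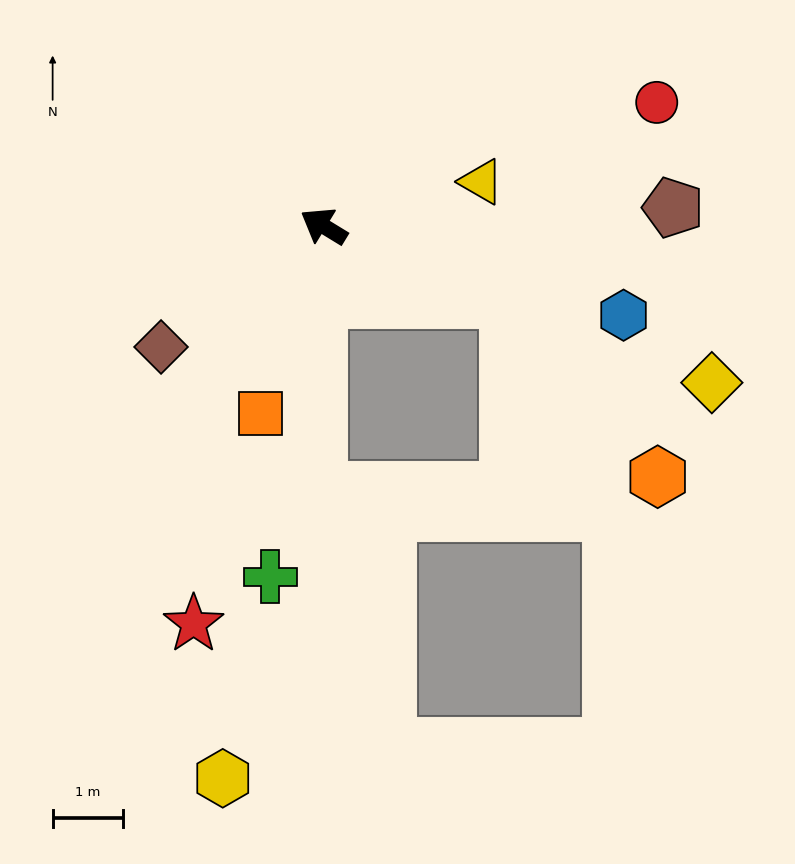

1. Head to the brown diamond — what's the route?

turn left 68°, forward 2.9 m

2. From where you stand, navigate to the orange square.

turn left 103°, forward 2.8 m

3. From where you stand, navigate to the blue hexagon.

turn right 165°, forward 4.5 m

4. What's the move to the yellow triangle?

turn right 133°, forward 2.3 m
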